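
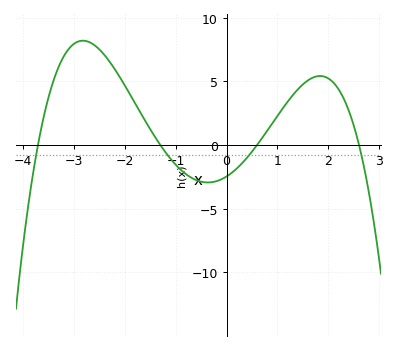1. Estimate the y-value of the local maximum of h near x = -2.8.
8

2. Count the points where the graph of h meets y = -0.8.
4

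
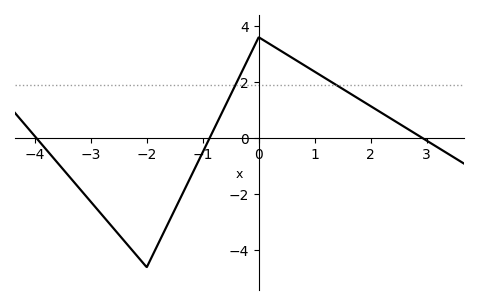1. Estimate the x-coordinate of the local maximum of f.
0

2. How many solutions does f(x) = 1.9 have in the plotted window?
2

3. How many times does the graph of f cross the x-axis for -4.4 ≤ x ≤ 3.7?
3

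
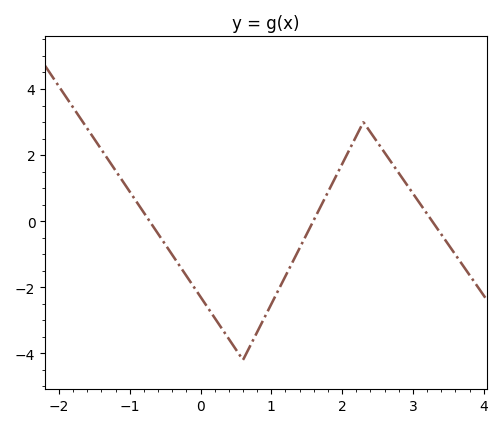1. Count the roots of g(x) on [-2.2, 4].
3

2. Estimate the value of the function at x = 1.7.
0.459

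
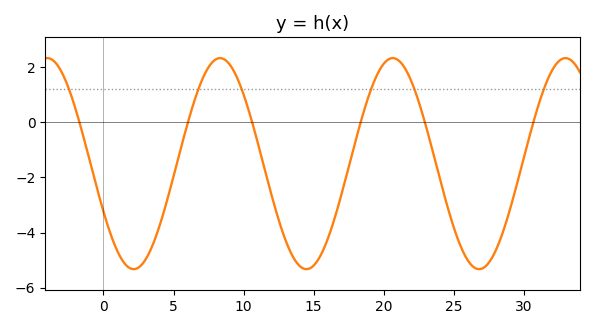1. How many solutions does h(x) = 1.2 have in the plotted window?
6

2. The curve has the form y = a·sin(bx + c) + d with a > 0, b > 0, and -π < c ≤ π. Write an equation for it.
y = 3.83sin(0.51x - 2.67) - 1.5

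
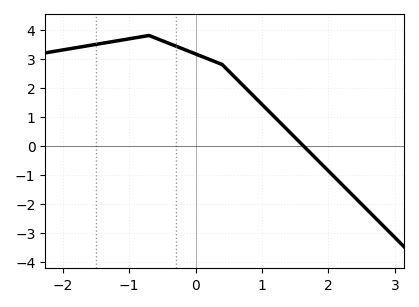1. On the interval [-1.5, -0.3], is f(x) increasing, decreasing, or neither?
neither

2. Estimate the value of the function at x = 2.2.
-1.3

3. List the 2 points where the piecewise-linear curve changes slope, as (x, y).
(-0.7, 3.8); (0.4, 2.8)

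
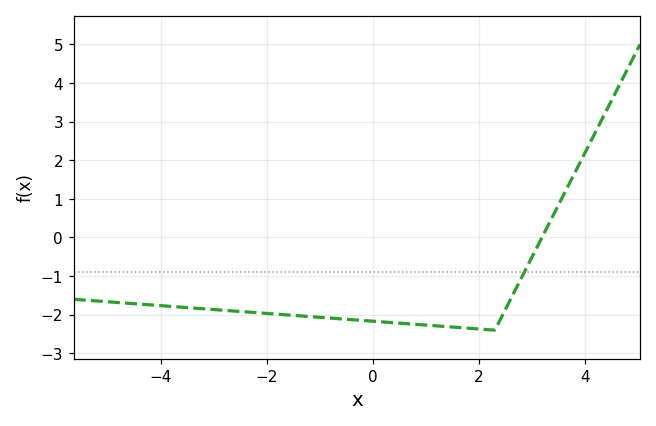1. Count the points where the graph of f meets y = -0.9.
1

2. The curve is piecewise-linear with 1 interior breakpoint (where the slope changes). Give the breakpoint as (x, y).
(2.3, -2.4)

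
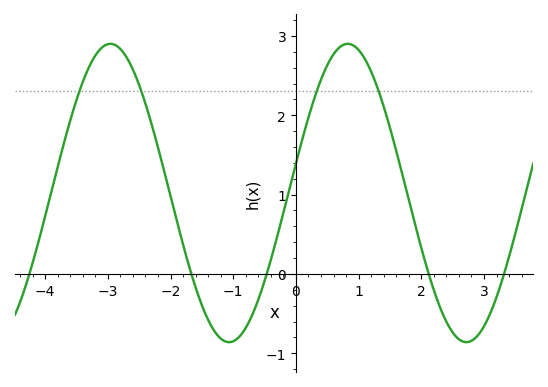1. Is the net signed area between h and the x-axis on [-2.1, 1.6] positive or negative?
positive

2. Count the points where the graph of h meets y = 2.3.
4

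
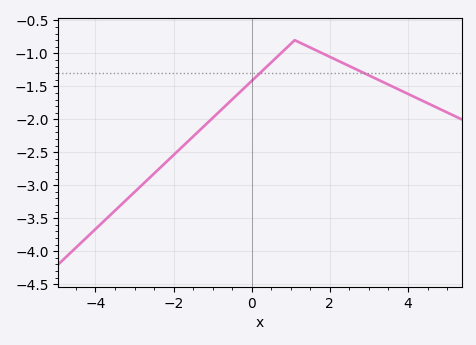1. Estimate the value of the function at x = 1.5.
-0.912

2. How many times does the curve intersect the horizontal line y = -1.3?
2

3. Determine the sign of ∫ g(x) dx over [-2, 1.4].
negative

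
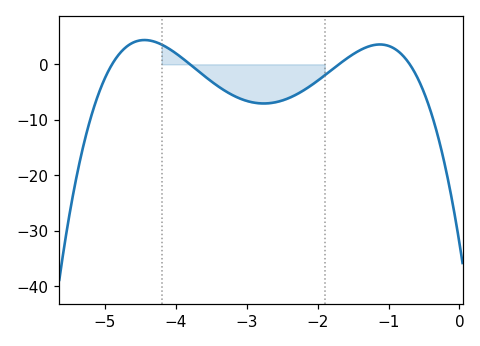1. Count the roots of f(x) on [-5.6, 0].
4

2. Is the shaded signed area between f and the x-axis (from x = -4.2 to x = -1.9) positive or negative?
negative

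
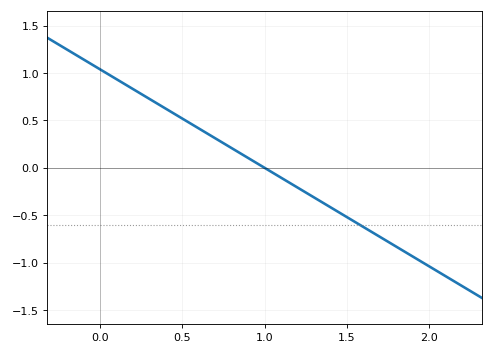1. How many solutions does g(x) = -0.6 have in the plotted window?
1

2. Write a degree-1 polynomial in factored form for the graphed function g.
y = -1.04(x - 1)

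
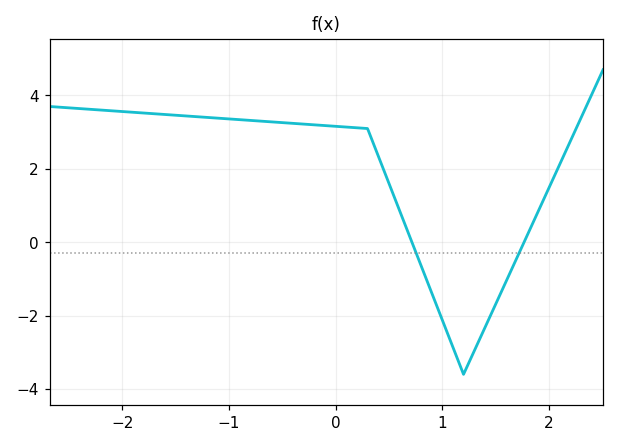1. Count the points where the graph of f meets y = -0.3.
2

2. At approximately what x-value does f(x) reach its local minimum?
1.2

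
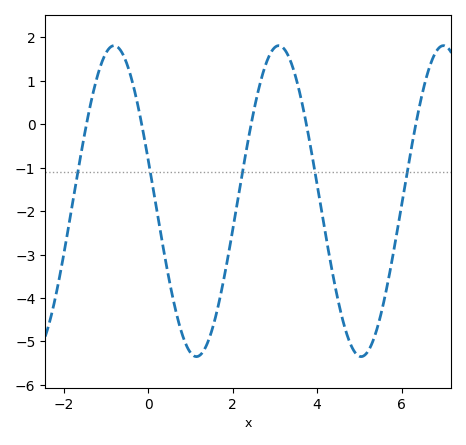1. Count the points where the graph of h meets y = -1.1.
5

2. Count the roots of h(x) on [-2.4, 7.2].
5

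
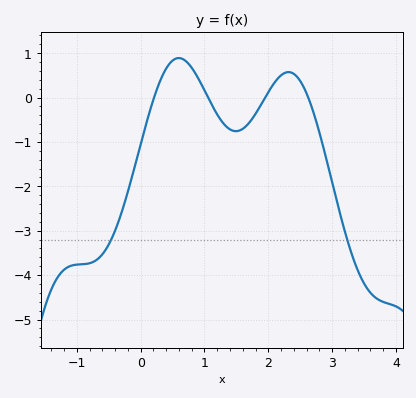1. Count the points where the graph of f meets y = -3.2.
2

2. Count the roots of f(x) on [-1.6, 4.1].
4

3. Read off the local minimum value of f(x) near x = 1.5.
-0.8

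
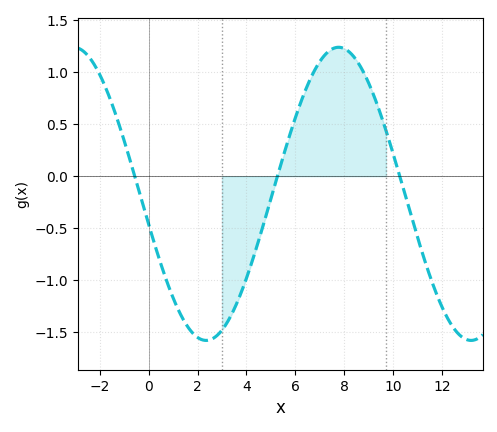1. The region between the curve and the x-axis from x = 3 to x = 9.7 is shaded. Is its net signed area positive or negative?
positive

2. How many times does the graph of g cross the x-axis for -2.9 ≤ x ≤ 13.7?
3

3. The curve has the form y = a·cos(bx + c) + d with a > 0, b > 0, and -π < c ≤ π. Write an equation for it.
y = 1.41cos(0.58x + 1.8) - 0.17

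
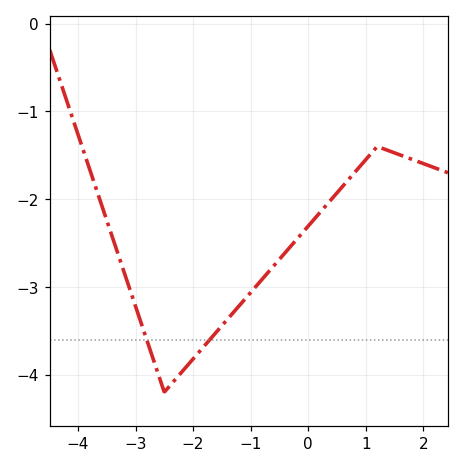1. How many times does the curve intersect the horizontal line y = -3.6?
2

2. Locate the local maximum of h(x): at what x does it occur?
1.2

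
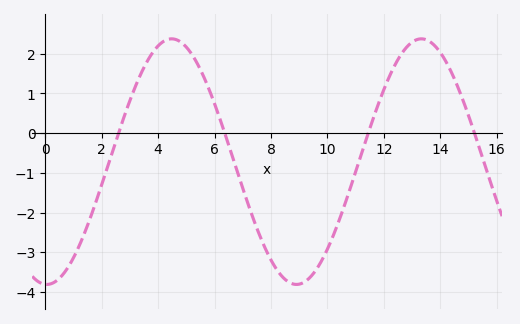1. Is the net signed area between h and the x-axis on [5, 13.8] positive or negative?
negative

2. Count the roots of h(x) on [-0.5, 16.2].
4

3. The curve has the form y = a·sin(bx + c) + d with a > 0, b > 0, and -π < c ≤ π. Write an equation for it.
y = 3.09sin(0.71x - 1.6) - 0.72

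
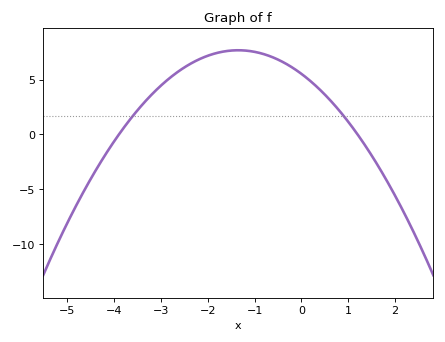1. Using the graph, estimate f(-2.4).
6.37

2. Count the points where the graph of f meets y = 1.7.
2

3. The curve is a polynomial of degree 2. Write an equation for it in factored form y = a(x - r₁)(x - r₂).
y = -1.18(x + 3.9)(x - 1.2)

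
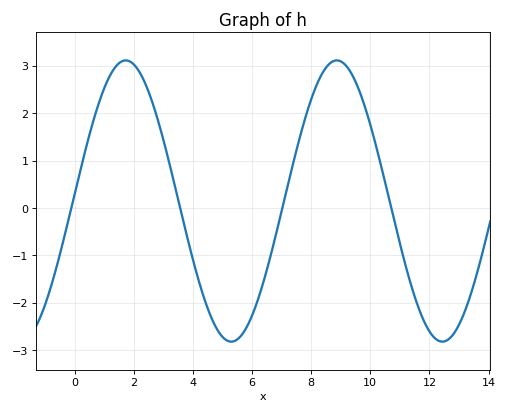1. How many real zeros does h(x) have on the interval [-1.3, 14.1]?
4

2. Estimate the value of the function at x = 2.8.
1.89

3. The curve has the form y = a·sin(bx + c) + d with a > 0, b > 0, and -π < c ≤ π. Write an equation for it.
y = 2.97sin(0.88x + 0.05) + 0.15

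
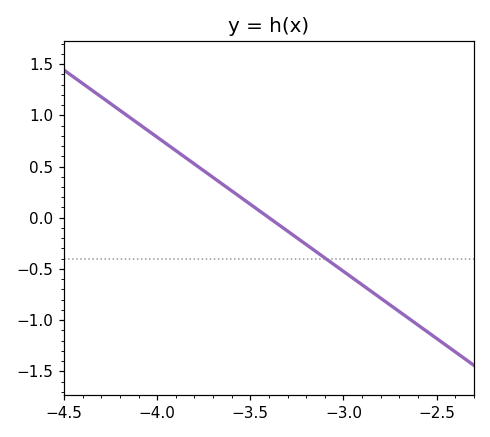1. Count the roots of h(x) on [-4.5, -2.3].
1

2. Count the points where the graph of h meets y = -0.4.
1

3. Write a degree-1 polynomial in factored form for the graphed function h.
y = -1.31(x + 3.4)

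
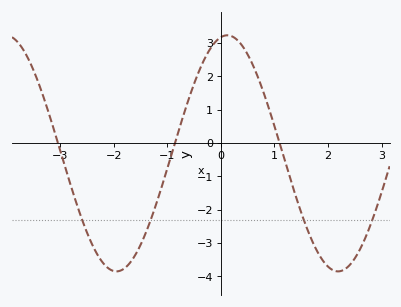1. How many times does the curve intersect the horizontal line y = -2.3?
4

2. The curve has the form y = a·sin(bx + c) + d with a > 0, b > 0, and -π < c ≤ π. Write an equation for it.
y = 3.54sin(1.52x + 1.39) - 0.31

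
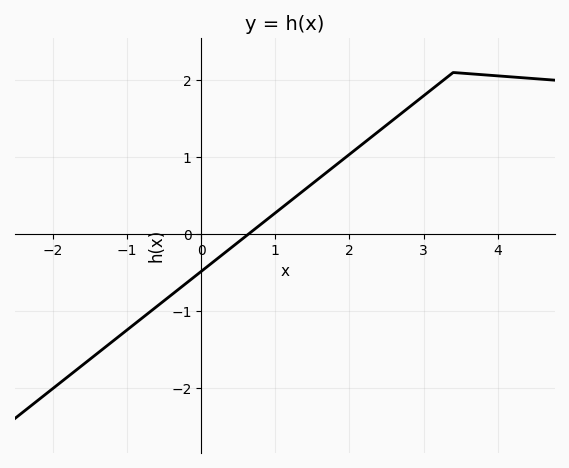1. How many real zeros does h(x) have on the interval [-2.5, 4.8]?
1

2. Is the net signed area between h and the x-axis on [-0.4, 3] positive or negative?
positive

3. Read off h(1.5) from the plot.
0.654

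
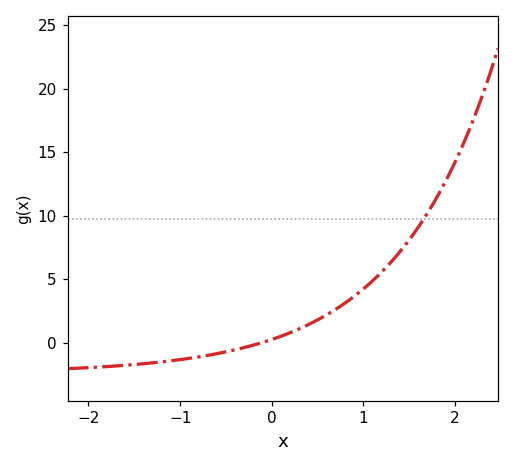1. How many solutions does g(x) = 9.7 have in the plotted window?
1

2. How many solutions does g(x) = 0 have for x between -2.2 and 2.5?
1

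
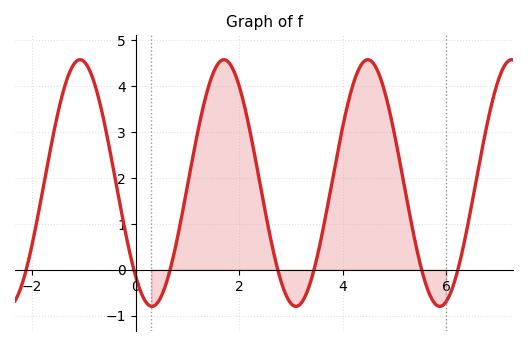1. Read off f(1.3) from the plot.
3.53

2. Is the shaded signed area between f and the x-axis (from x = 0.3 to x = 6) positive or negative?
positive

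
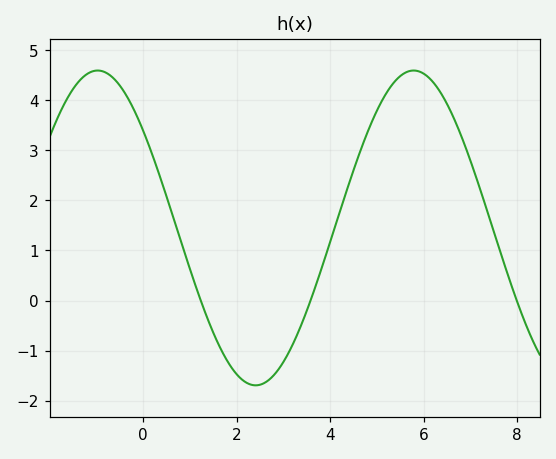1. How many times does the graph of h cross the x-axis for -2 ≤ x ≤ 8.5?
3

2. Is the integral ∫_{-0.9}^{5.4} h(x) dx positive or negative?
positive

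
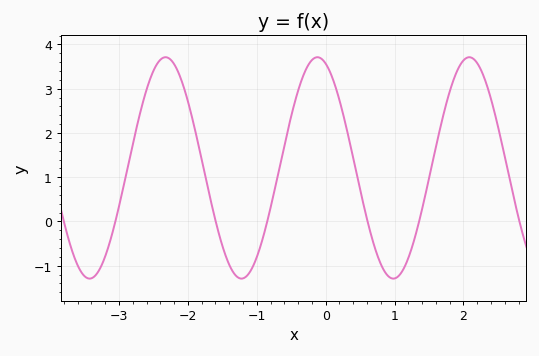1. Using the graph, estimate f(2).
3.64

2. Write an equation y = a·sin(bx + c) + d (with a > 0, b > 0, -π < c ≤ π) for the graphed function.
y = 2.5sin(2.85x + 1.91) + 1.21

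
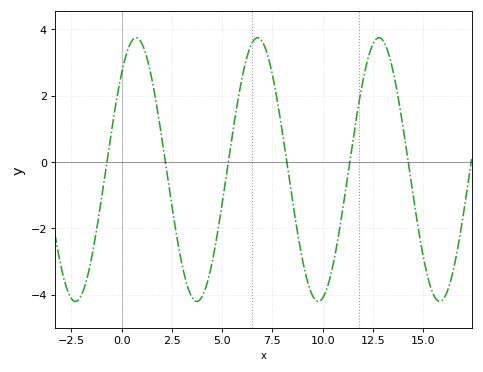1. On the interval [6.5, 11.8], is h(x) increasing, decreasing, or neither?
neither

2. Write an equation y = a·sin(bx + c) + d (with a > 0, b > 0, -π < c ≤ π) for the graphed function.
y = 3.97sin(1x + 0.82) - 0.23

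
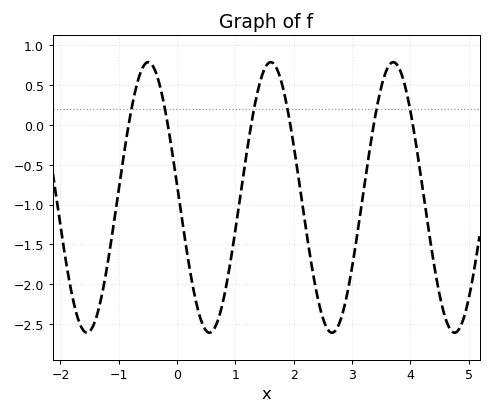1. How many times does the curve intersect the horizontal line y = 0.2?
6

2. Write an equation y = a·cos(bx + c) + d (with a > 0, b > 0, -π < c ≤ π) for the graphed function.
y = 1.7cos(2.99x + 1.48) - 0.91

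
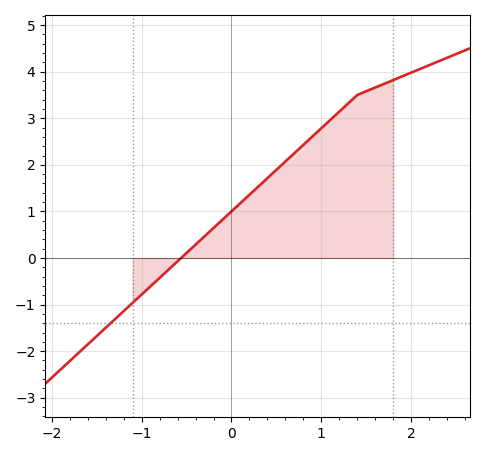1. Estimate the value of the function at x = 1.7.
3.74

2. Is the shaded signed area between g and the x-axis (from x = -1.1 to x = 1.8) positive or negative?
positive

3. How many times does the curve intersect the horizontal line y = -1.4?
1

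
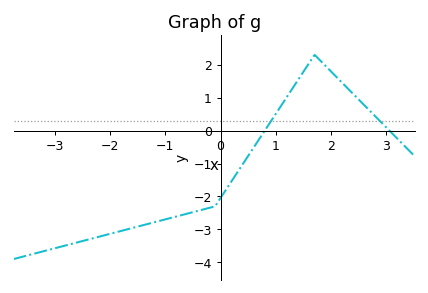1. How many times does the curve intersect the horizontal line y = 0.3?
2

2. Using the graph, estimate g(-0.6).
-2.52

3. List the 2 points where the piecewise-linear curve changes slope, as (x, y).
(-0.1, -2.3); (1.7, 2.3)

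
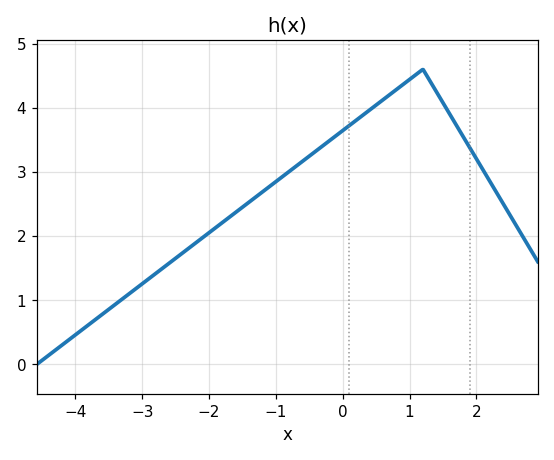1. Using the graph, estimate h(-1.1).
2.8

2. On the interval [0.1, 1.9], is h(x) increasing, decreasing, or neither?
neither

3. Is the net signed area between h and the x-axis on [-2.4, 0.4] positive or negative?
positive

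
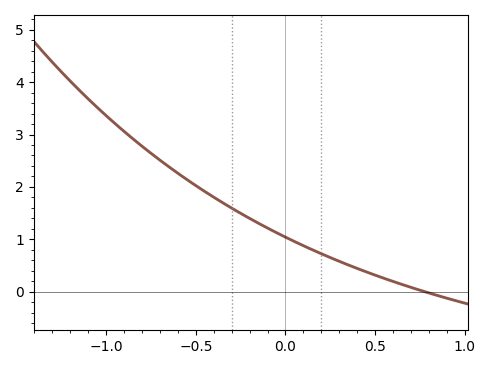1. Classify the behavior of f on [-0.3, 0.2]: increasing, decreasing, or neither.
decreasing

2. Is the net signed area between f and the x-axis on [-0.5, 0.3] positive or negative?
positive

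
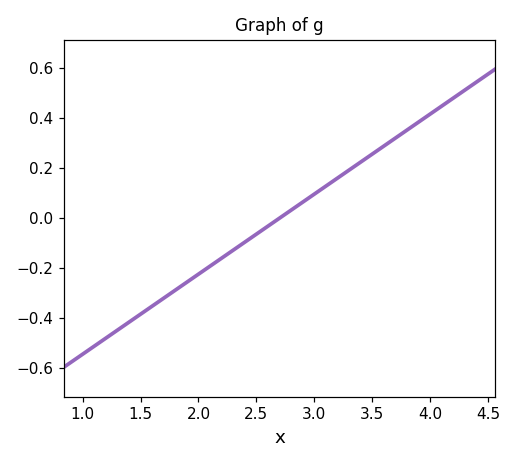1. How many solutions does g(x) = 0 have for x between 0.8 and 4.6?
1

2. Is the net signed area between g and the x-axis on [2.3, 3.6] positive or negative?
positive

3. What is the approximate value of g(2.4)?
-0.096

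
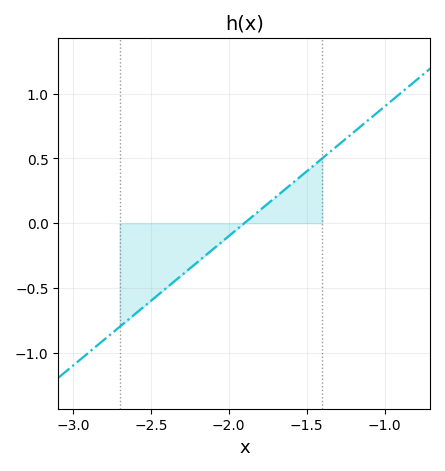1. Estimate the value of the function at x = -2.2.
-0.3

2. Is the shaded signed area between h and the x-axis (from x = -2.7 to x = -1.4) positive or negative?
negative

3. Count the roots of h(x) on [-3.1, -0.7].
1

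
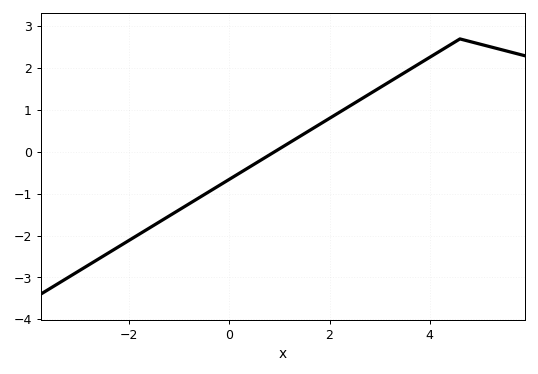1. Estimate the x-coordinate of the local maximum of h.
4.6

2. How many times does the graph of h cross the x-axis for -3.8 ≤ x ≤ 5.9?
1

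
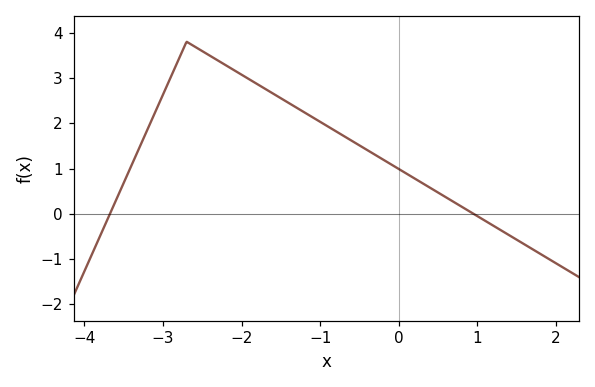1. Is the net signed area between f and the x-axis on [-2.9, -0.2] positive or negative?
positive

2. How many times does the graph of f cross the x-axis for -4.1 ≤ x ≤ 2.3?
2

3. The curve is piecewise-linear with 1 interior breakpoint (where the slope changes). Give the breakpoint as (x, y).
(-2.7, 3.8)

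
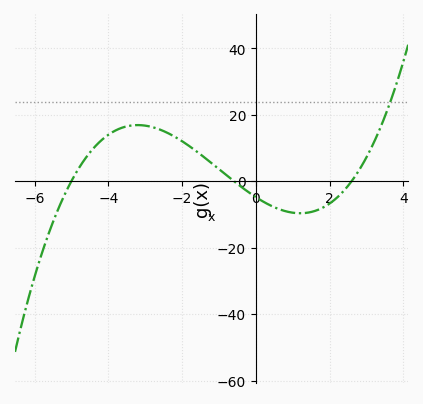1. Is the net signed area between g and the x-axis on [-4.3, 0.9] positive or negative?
positive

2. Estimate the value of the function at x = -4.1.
14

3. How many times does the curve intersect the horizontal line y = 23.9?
1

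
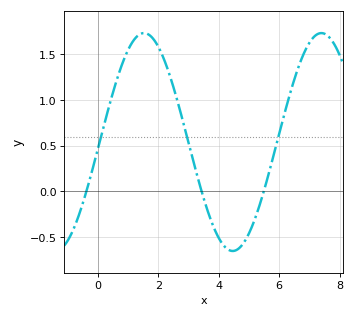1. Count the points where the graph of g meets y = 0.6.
3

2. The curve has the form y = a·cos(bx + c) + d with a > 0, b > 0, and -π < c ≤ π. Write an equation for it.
y = 1.19cos(1.07x - 1.63) + 0.54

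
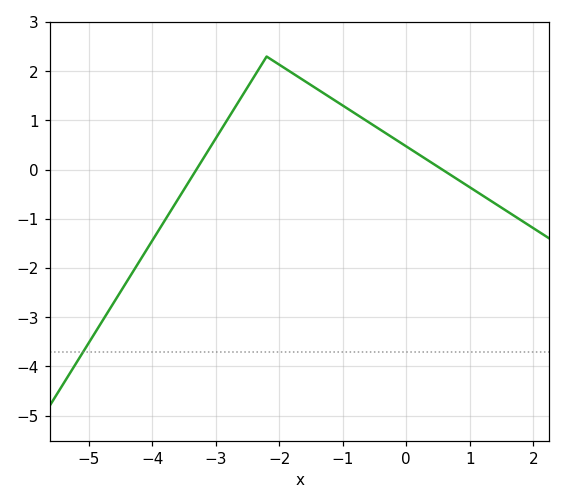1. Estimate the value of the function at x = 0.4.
0.141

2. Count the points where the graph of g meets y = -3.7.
1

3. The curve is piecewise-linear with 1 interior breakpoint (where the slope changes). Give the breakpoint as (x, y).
(-2.2, 2.3)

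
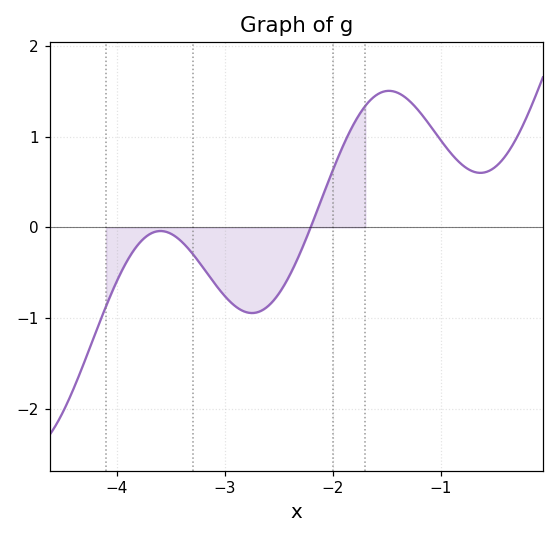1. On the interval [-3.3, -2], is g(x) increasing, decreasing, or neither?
neither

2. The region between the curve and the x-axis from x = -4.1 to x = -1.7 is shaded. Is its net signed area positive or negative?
negative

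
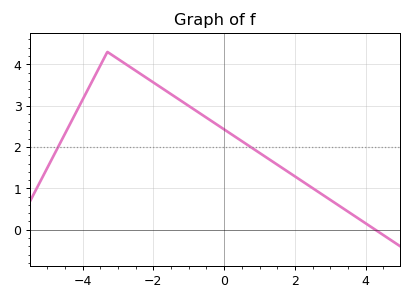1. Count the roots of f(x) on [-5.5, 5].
1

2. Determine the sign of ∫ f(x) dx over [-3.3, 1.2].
positive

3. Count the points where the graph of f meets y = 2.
2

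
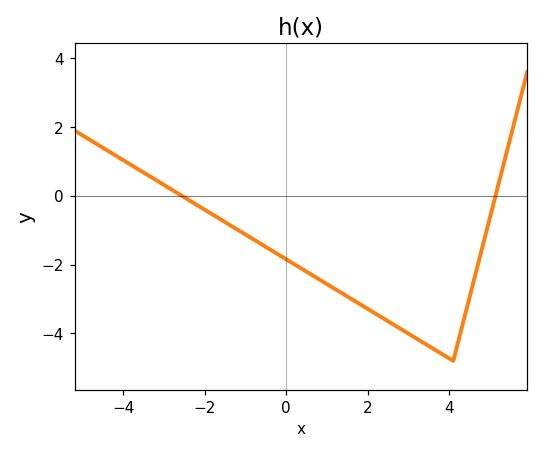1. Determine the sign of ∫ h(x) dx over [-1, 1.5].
negative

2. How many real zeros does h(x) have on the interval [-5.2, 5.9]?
2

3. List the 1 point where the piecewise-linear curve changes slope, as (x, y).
(4.1, -4.8)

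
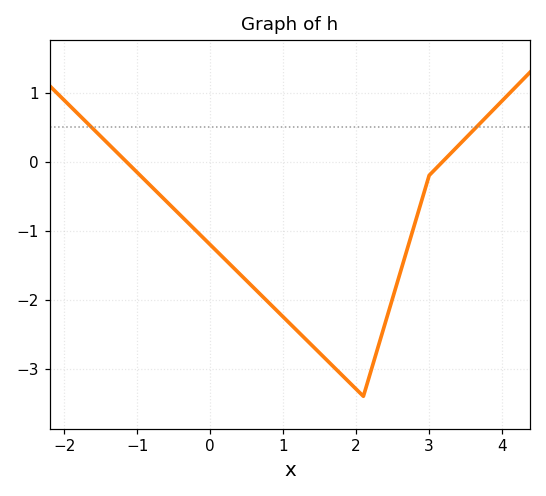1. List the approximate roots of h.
-1.2, 3.2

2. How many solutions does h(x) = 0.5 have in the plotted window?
2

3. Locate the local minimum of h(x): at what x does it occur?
2.1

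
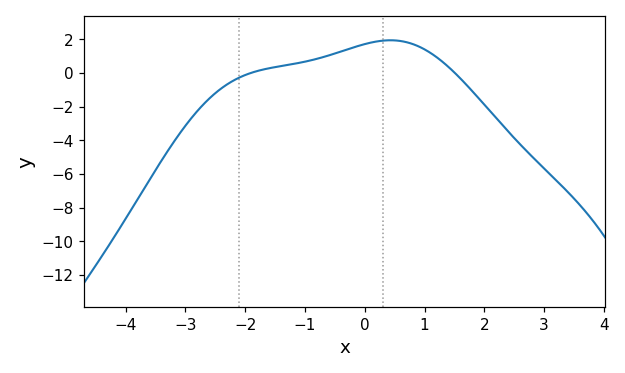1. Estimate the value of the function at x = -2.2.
-0.4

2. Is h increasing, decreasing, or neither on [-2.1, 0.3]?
increasing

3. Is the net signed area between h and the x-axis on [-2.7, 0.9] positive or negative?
positive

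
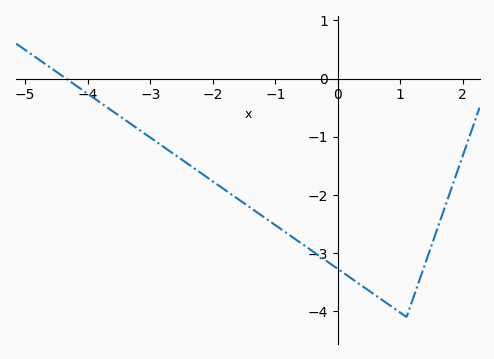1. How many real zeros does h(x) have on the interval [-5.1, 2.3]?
1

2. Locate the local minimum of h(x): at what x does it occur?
1.1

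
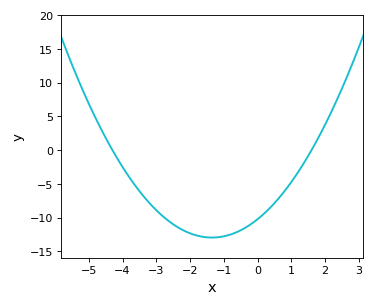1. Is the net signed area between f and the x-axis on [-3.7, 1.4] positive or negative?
negative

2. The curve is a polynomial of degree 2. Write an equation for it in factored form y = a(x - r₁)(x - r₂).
y = 1.49(x + 4.3)(x - 1.6)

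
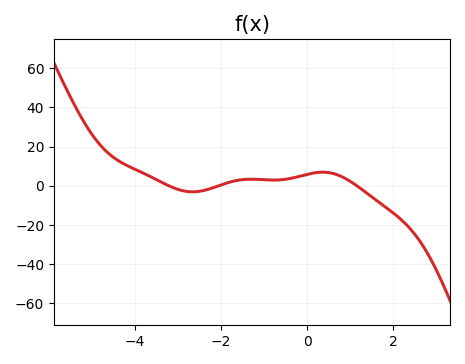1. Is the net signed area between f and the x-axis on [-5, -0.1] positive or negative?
positive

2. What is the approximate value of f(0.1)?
6.33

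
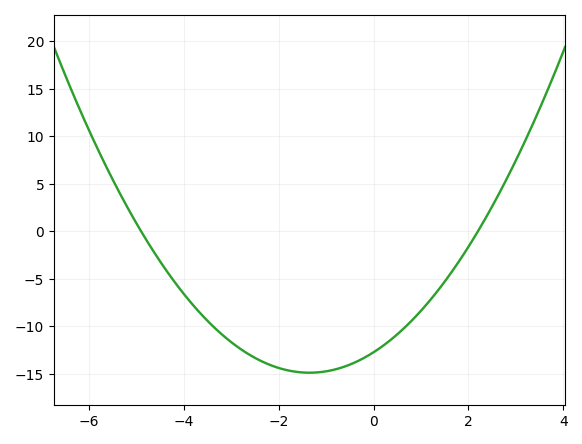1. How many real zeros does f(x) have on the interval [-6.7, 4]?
2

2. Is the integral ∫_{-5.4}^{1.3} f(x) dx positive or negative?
negative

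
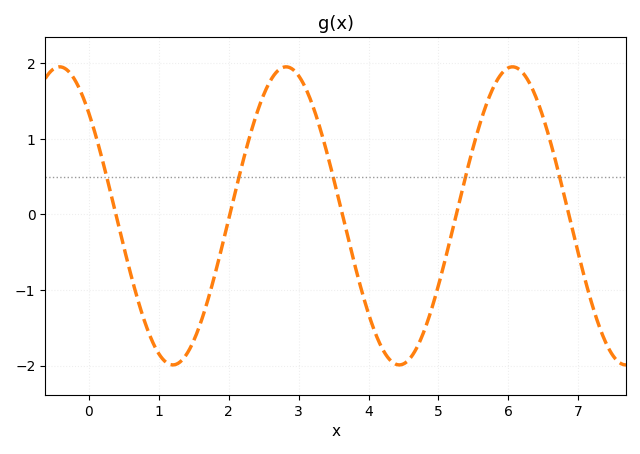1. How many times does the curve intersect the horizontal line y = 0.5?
5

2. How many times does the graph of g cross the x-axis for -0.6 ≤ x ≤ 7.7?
5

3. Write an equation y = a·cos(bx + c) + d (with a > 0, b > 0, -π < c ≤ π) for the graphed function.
y = 1.97cos(1.94x + 0.812) - 0.02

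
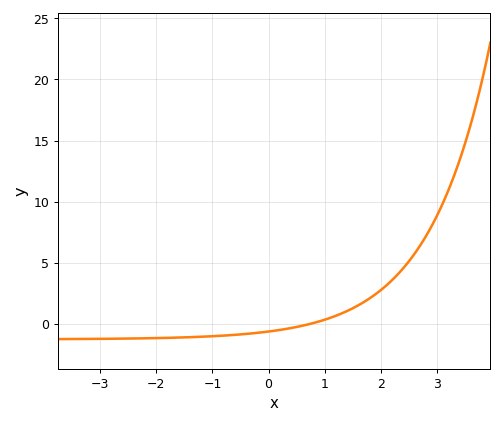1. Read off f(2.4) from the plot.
4.5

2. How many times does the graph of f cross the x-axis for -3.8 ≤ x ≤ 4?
1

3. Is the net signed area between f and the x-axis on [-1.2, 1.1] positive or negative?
negative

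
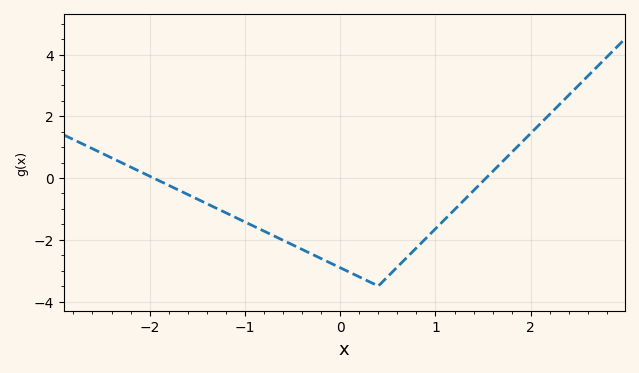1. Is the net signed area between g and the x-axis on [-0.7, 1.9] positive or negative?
negative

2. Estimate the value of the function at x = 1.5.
0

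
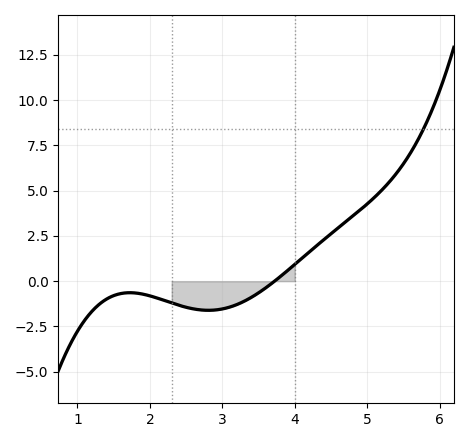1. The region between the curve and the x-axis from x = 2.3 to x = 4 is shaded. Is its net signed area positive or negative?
negative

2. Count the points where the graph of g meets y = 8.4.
1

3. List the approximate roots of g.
3.72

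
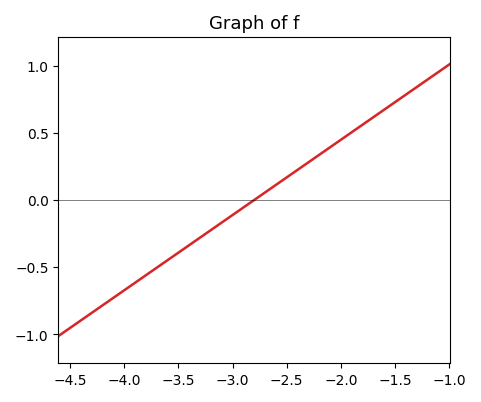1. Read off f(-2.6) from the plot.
0.112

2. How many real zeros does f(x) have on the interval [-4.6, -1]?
1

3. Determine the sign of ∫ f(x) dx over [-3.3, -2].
positive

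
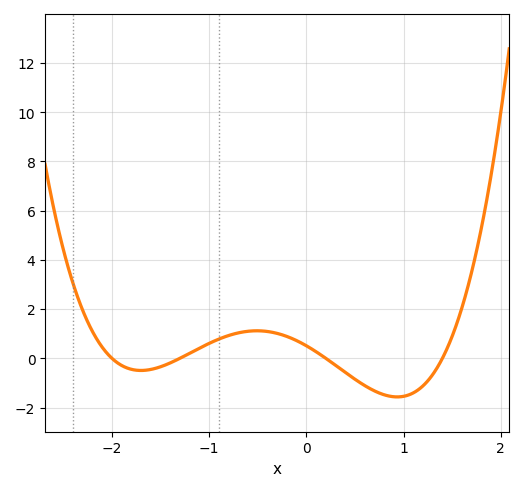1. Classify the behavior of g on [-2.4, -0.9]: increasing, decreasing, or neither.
neither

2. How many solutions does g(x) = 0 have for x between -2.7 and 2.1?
4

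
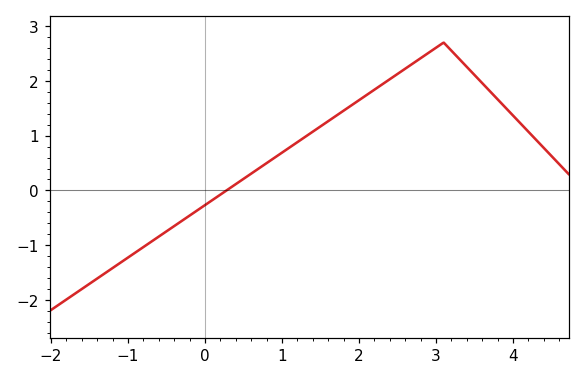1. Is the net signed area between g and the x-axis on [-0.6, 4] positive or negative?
positive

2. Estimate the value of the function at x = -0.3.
-0.6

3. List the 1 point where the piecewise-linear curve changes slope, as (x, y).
(3.1, 2.7)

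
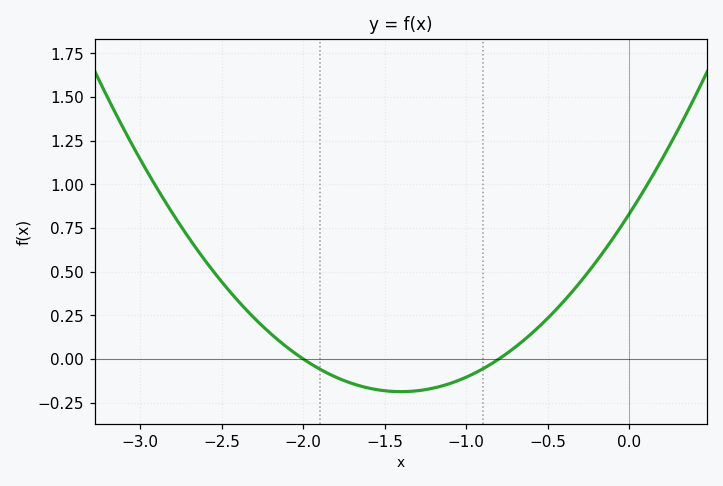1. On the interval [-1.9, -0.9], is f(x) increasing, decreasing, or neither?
neither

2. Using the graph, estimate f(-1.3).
-0.2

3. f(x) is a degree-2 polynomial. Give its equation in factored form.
y = 0.52(x + 2)(x + 0.8)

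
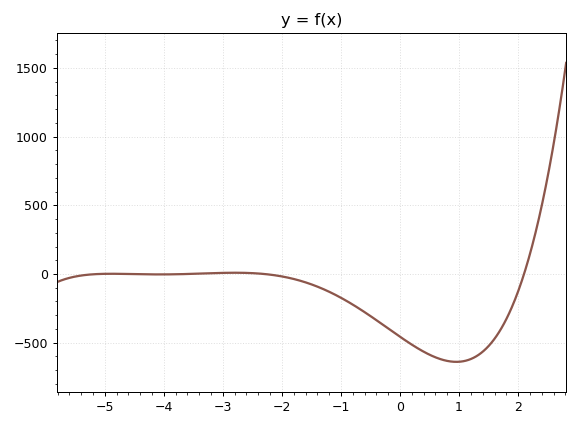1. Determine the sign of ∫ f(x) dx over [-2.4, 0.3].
negative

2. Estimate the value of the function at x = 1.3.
-597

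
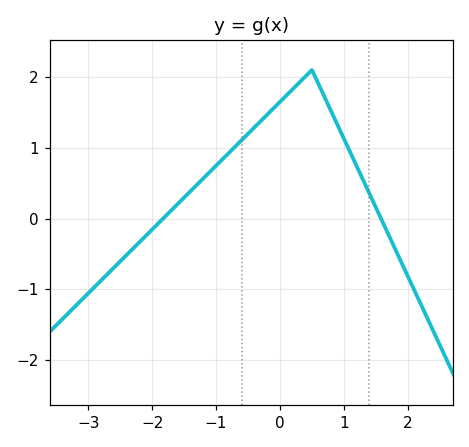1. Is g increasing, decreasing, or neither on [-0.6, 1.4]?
neither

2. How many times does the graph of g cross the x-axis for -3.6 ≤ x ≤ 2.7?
2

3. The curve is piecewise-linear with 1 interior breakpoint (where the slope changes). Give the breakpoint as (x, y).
(0.5, 2.1)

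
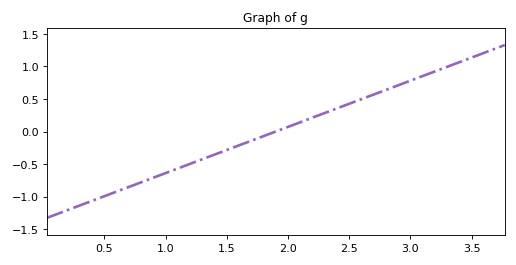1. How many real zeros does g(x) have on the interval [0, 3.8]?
1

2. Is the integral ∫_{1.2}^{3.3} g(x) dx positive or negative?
positive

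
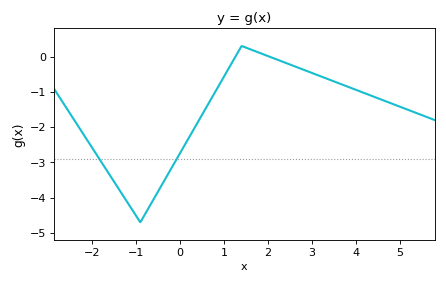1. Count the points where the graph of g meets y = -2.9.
2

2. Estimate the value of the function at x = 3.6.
-0.8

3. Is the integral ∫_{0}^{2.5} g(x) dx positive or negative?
negative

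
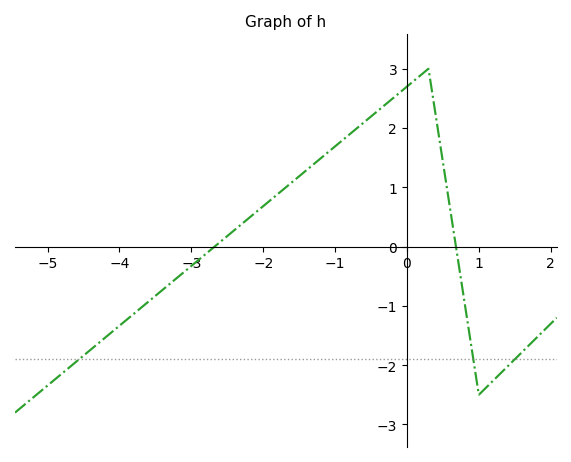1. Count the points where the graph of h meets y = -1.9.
3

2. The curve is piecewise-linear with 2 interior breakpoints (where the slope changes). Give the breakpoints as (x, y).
(0.3, 3); (1, -2.5)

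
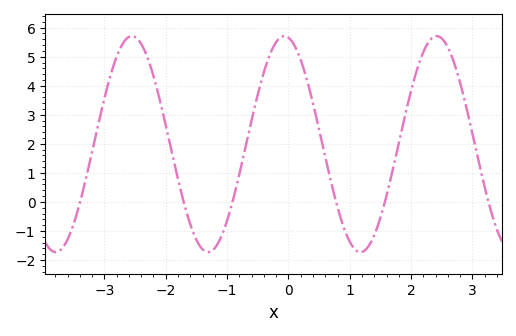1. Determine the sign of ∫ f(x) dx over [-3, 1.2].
positive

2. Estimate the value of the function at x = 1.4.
-1.1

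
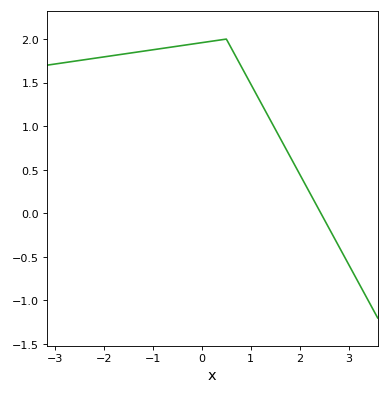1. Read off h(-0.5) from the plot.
1.9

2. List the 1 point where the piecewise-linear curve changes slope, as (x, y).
(0.5, 2)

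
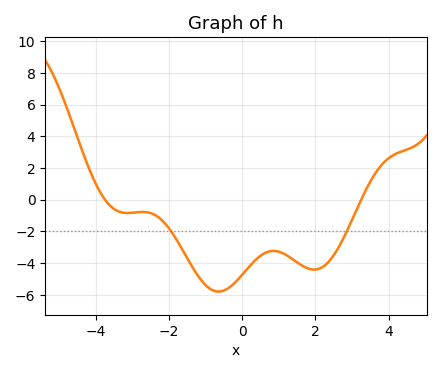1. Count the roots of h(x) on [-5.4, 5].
2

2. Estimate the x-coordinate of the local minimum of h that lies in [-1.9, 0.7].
-0.6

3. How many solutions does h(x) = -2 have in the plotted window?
2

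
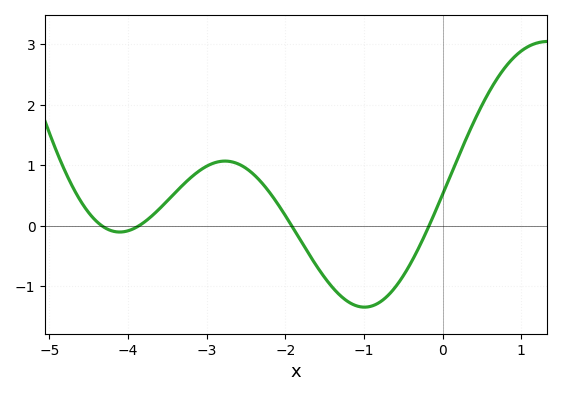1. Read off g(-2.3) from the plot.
0.7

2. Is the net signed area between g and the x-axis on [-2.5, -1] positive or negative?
negative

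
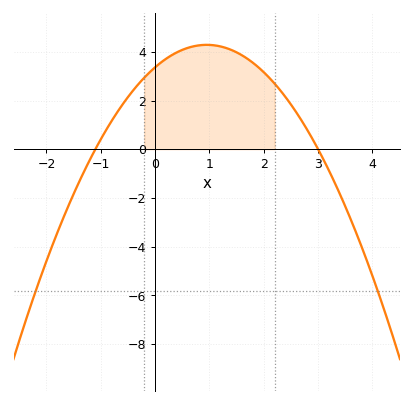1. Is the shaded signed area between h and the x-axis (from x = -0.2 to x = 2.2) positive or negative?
positive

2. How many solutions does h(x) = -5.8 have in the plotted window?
2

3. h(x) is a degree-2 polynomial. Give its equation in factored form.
y = -1.02(x + 1.1)(x - 3)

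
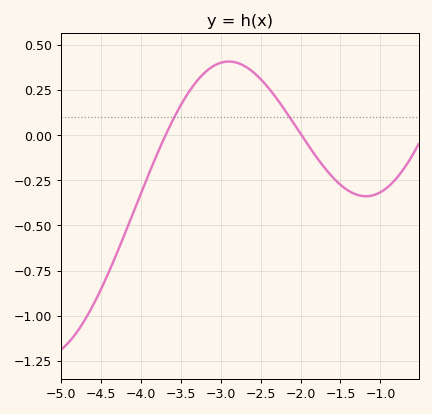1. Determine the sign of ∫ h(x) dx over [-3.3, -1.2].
positive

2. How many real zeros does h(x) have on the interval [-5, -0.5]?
2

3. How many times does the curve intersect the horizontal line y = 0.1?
2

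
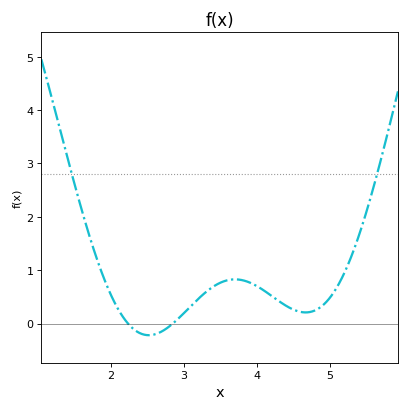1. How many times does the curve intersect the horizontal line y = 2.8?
2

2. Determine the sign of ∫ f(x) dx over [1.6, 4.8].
positive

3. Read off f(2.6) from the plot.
-0.204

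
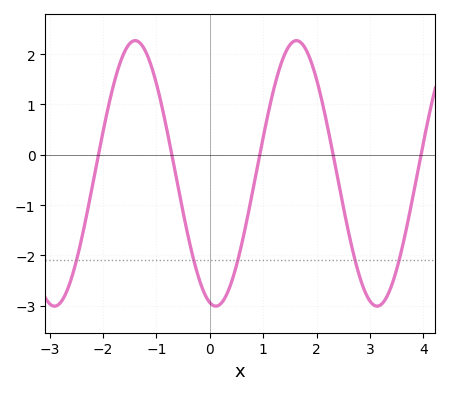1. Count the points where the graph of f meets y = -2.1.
5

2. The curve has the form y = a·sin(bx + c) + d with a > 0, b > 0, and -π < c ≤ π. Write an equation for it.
y = 2.64sin(2.08x - 1.8) - 0.37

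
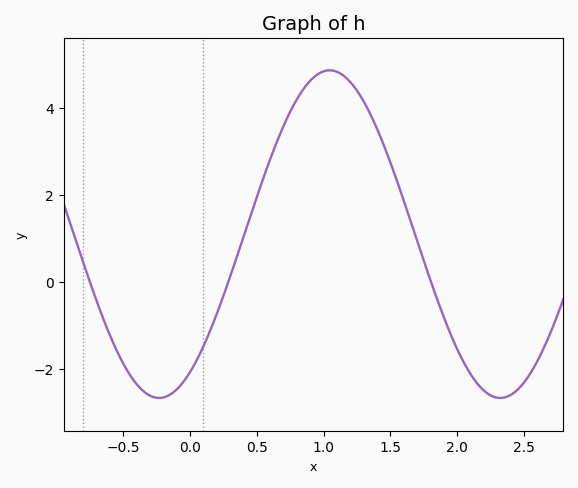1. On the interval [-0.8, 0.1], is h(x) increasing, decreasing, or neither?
neither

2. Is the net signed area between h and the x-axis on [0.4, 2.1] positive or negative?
positive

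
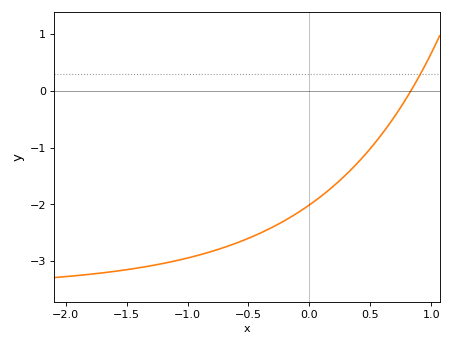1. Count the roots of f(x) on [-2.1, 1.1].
1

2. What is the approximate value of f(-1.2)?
-3.04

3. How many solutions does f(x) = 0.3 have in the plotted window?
1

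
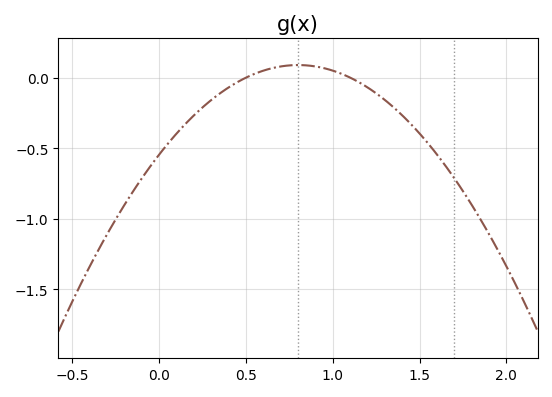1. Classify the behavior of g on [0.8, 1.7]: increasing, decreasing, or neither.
decreasing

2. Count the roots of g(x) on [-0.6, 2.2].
2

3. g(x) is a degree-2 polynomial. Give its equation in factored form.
y = -0.99(x - 0.5)(x - 1.1)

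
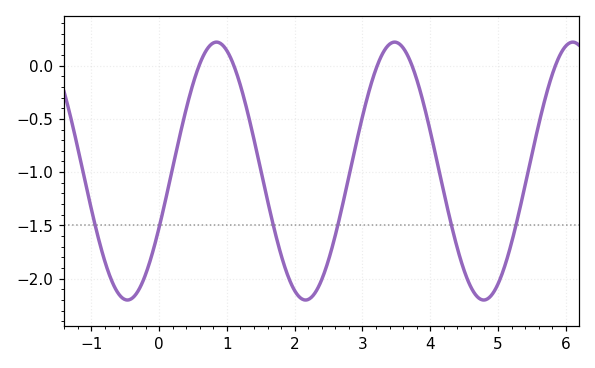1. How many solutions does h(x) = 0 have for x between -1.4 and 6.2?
5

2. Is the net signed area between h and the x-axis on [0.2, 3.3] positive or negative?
negative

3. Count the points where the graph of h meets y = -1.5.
6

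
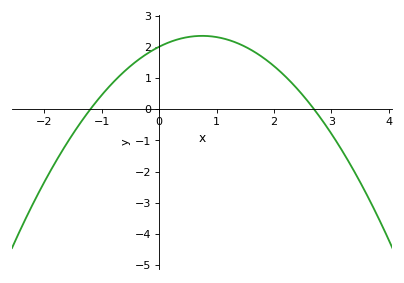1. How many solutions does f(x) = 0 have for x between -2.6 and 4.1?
2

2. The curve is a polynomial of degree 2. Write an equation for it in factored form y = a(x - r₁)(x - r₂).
y = -0.62(x + 1.2)(x - 2.7)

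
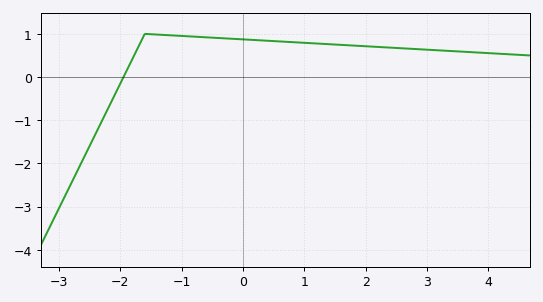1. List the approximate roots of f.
-2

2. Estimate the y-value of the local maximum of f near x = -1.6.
1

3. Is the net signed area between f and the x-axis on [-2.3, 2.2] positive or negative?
positive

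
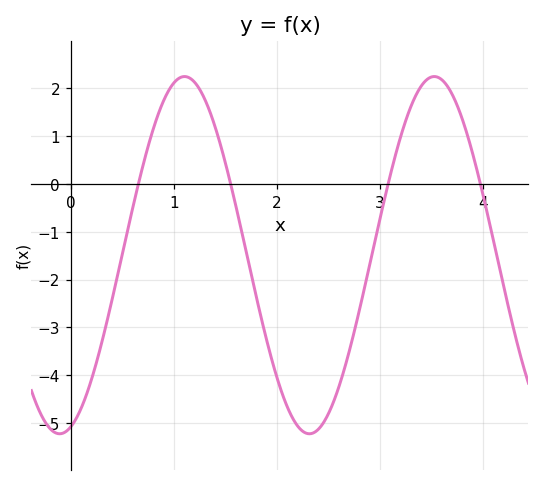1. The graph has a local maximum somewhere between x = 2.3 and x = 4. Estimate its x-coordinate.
3.5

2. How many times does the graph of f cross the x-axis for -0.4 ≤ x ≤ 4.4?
4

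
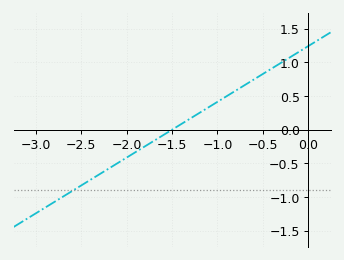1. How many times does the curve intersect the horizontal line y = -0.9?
1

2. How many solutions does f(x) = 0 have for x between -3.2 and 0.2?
1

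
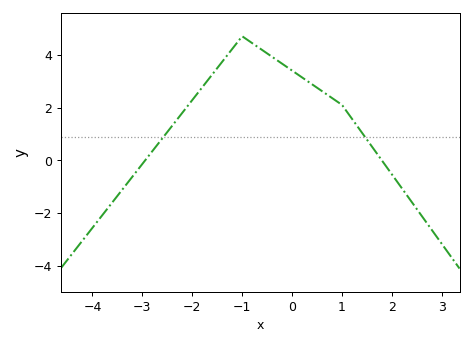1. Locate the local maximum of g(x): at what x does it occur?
-1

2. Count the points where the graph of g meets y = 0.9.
2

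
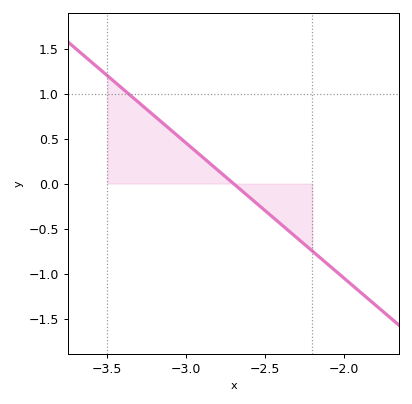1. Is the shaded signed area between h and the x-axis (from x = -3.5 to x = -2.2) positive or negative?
positive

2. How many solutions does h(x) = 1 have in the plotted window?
1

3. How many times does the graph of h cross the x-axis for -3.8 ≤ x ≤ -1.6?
1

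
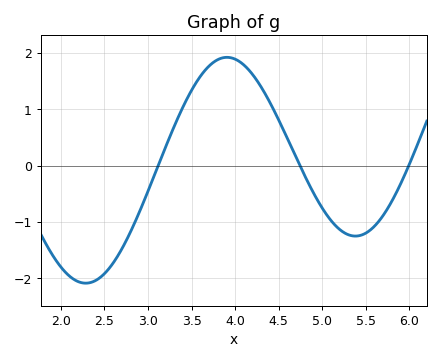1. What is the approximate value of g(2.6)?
-1.7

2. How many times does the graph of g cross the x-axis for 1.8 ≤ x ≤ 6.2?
3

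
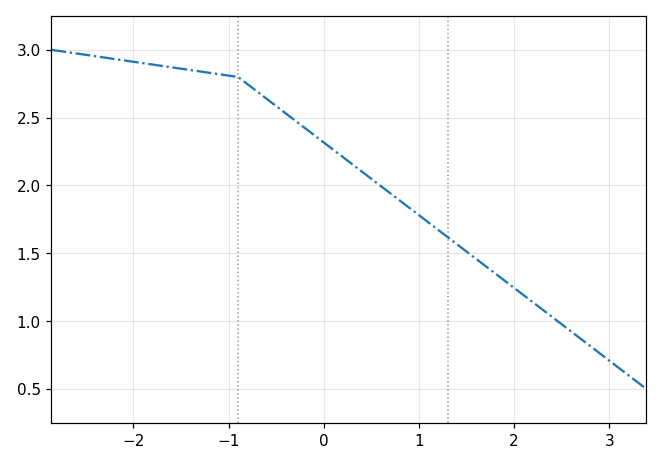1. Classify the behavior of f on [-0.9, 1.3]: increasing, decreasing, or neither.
decreasing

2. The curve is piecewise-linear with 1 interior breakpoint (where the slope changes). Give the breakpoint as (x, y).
(-0.9, 2.8)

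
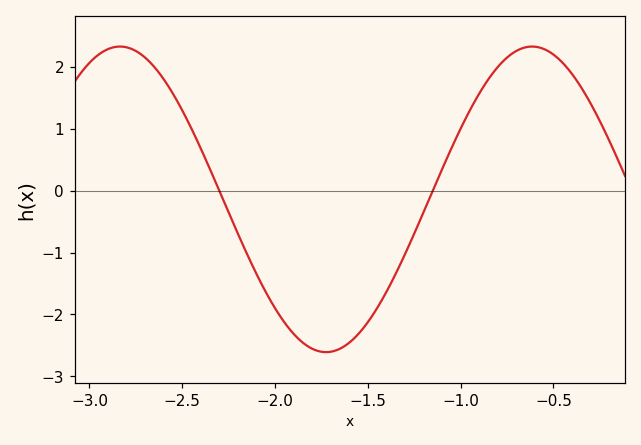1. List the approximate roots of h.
-2.3, -1.15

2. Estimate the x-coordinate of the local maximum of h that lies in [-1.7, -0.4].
-0.615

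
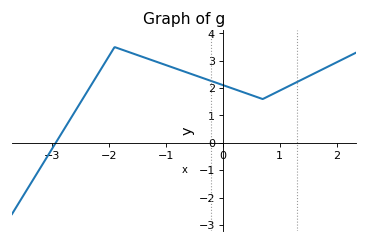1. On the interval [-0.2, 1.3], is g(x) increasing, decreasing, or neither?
neither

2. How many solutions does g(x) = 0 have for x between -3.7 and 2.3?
1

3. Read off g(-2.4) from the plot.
1.81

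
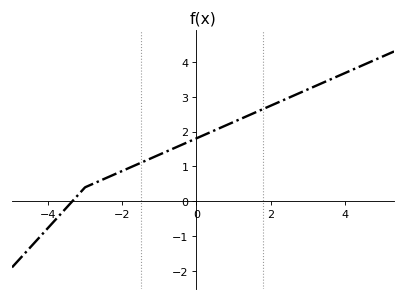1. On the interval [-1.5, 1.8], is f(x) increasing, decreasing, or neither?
increasing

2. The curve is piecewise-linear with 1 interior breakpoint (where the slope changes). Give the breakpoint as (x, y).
(-3, 0.4)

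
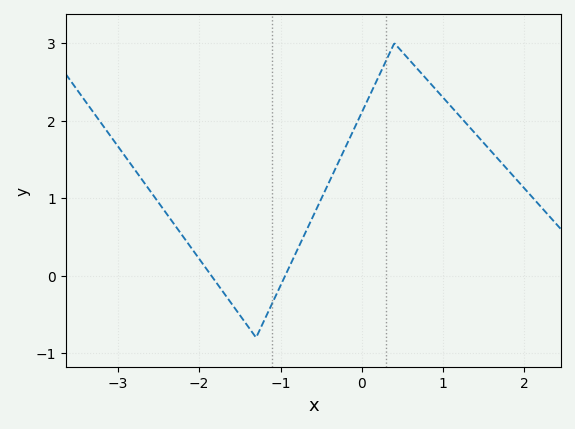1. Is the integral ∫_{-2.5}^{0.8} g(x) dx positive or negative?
positive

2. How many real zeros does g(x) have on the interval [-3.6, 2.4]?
2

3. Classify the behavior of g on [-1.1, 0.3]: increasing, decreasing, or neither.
increasing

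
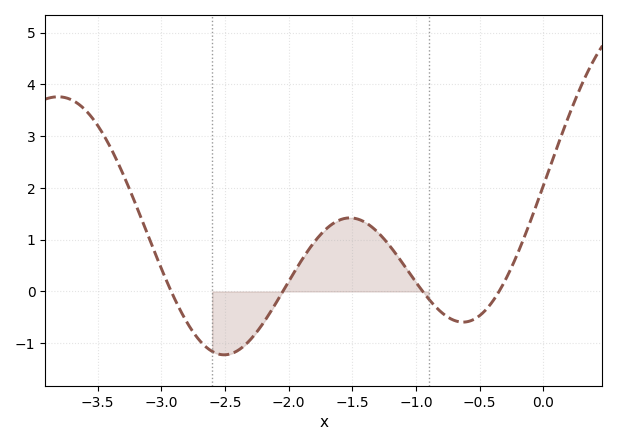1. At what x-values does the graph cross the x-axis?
-2.92, -2.05, -0.946, -0.346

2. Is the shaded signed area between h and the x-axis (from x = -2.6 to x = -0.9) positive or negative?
positive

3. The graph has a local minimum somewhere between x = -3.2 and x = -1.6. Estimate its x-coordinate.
-2.51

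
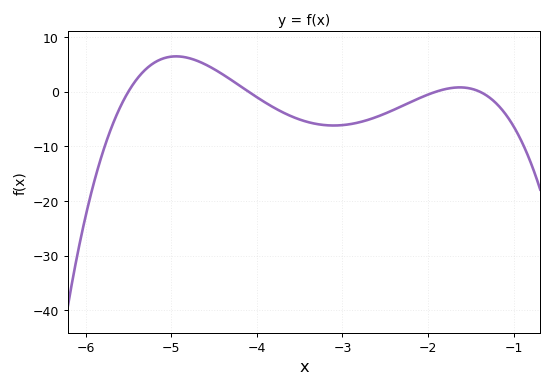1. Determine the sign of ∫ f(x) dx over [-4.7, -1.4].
negative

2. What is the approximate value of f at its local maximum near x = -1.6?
1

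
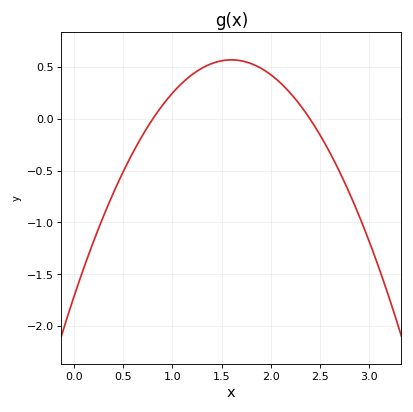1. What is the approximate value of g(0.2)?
-1.15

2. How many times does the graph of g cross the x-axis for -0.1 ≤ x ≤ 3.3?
2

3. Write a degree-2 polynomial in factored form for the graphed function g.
y = -0.89(x - 0.8)(x - 2.4)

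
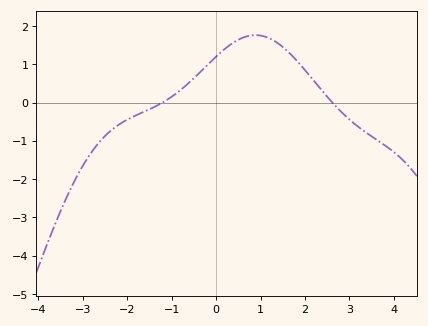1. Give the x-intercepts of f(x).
-1.2, 2.62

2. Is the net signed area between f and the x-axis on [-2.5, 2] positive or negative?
positive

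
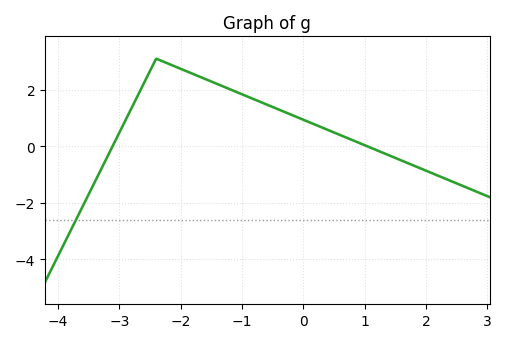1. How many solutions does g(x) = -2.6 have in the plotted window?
1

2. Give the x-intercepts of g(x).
-3.1, 1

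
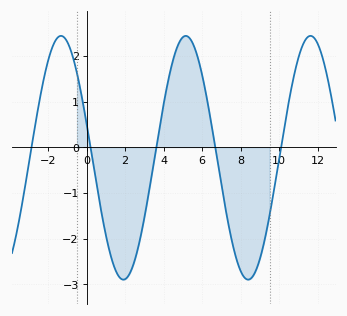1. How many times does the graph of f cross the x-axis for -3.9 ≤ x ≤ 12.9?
5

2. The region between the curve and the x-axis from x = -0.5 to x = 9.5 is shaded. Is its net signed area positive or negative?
negative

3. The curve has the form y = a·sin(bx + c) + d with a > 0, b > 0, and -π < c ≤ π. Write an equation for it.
y = 2.67sin(0.97x + 2.9) - 0.23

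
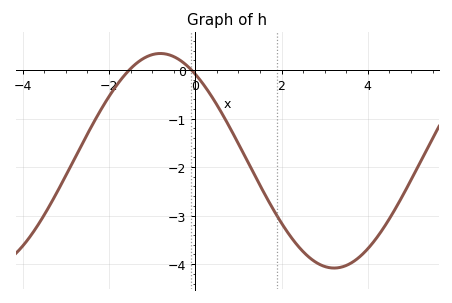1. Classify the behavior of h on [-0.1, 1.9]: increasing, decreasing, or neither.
decreasing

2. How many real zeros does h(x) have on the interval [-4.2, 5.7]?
2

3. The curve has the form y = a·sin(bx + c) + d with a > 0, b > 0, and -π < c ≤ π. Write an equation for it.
y = 2.21sin(0.78x + 2.2) - 1.87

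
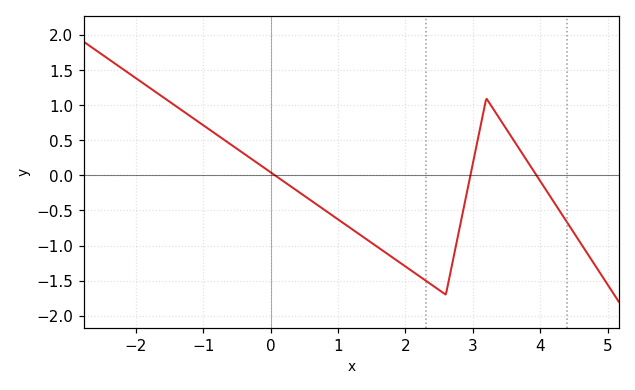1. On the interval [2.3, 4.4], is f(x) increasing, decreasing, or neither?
neither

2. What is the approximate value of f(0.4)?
-0.225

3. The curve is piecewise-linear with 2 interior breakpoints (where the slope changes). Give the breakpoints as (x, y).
(2.6, -1.7); (3.2, 1.1)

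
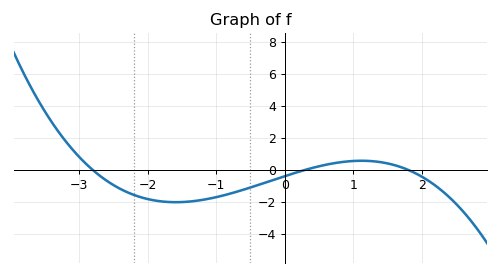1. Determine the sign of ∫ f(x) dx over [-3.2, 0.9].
negative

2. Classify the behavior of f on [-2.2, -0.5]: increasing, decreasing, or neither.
neither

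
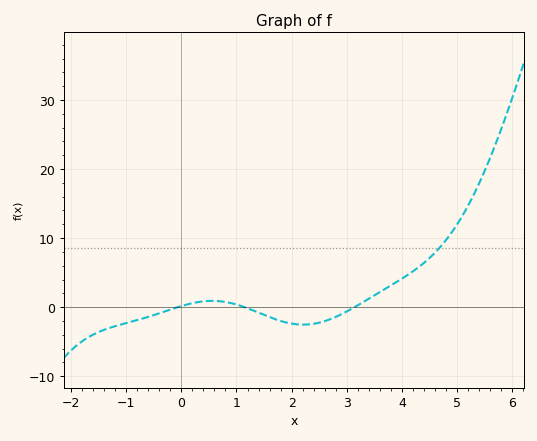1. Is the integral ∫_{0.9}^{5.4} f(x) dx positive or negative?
positive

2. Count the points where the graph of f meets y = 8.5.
1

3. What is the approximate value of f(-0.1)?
-0.089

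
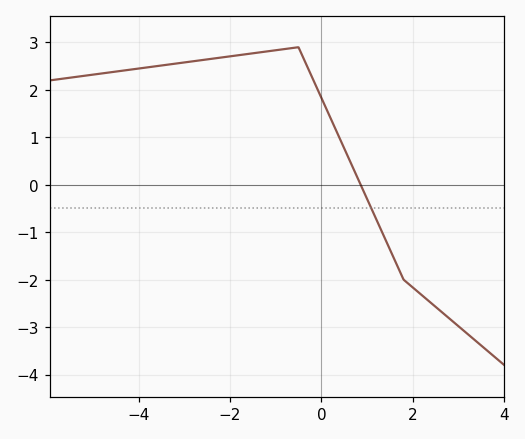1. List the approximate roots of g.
0.861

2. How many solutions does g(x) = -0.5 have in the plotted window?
1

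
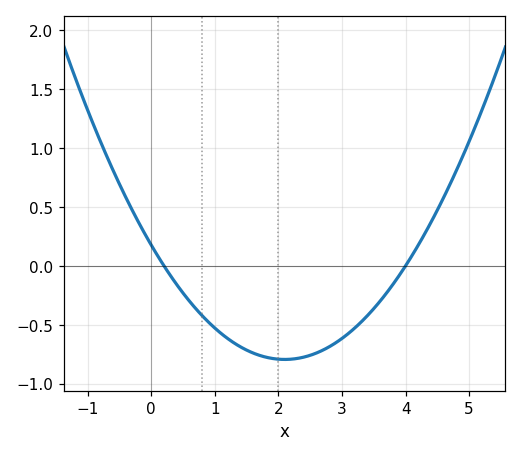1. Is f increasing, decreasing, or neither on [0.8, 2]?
decreasing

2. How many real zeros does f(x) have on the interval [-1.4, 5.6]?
2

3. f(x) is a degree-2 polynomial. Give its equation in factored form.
y = 0.22(x - 0.2)(x - 4)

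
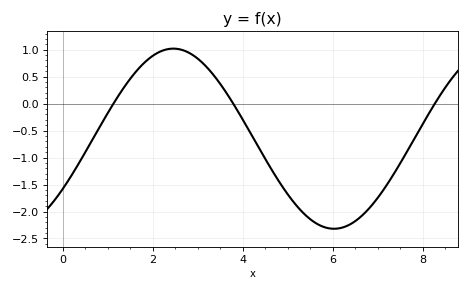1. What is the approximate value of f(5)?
-1.7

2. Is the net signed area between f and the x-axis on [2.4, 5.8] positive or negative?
negative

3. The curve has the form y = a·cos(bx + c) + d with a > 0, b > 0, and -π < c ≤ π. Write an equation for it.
y = 1.67cos(0.88x - 2.2) - 0.65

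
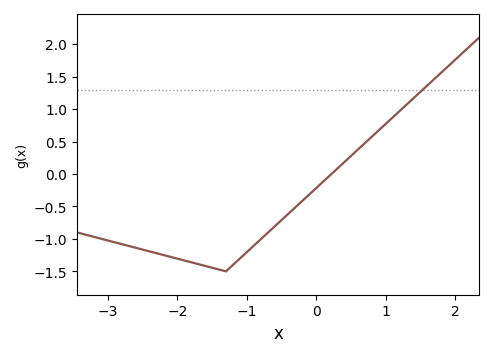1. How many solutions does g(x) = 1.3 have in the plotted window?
1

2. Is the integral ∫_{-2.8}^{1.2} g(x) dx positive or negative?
negative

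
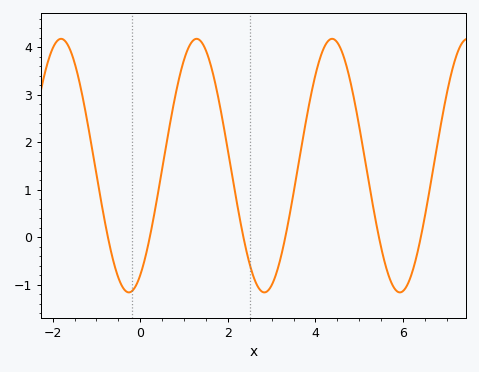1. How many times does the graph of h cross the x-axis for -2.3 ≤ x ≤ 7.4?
6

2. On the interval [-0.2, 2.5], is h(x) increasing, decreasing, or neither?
neither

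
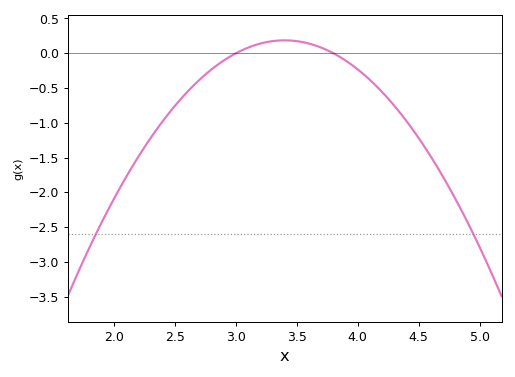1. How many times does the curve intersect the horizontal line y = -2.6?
2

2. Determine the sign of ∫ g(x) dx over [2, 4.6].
negative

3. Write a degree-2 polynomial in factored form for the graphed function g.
y = -1.16(x - 3)(x - 3.8)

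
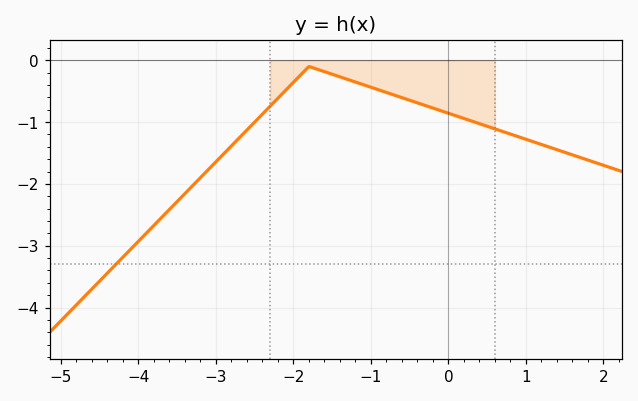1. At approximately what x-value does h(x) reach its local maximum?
-1.8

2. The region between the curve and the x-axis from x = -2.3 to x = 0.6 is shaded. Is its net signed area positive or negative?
negative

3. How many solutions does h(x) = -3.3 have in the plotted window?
1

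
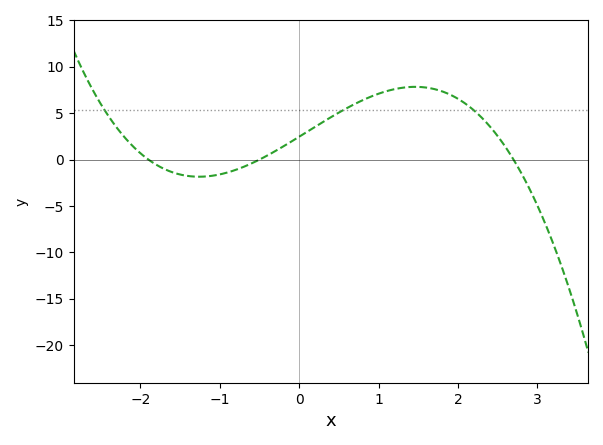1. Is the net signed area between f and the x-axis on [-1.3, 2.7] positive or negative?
positive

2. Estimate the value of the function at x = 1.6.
8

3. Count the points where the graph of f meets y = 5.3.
3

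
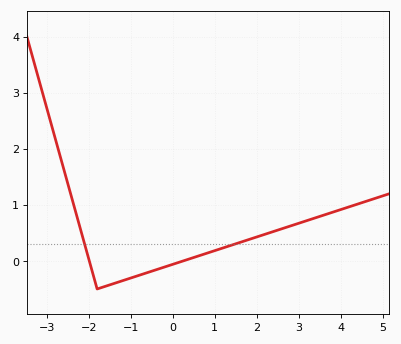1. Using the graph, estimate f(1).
0.2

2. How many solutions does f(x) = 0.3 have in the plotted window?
2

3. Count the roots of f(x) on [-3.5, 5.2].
2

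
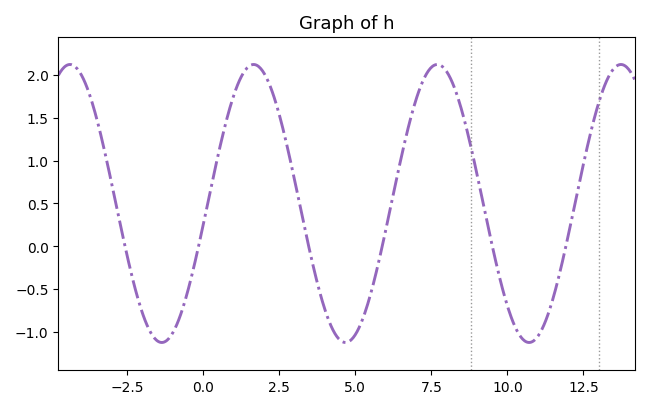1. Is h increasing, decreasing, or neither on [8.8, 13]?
neither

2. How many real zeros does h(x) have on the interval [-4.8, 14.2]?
6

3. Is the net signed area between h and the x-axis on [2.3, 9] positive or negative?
positive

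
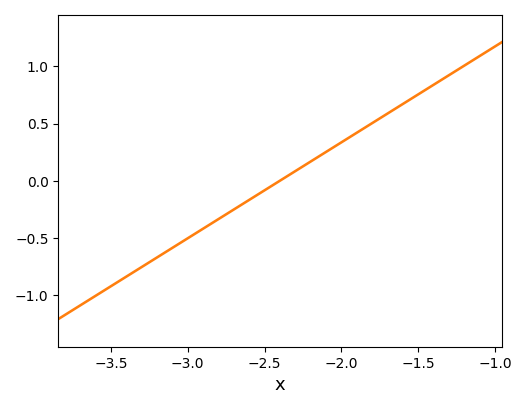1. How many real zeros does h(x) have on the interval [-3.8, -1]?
1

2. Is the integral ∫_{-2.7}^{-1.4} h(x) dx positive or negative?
positive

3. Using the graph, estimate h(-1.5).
0.75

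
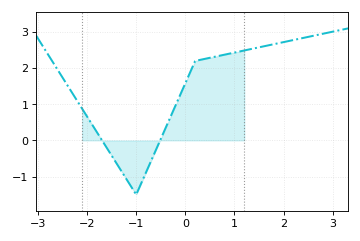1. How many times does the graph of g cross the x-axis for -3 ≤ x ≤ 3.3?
2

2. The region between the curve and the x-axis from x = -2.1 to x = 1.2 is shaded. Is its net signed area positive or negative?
positive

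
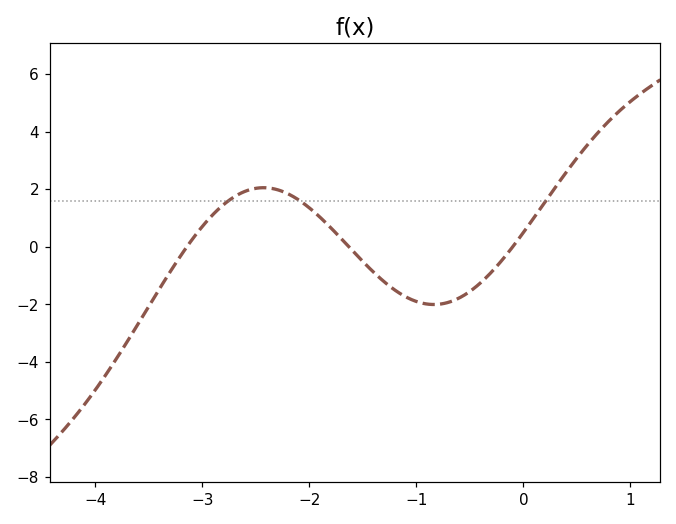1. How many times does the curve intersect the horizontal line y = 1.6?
3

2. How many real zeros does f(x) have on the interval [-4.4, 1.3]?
3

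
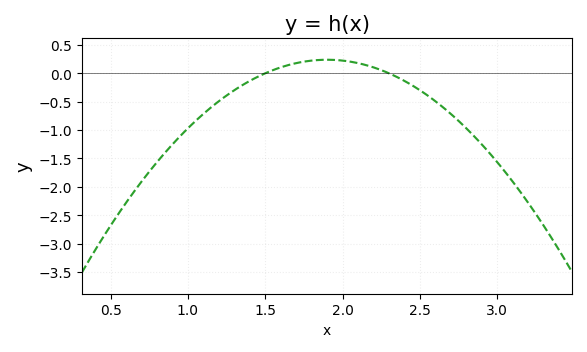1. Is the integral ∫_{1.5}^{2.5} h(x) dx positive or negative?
positive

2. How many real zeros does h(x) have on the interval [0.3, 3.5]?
2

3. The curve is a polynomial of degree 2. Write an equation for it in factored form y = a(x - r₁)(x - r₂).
y = -1.49(x - 1.5)(x - 2.3)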